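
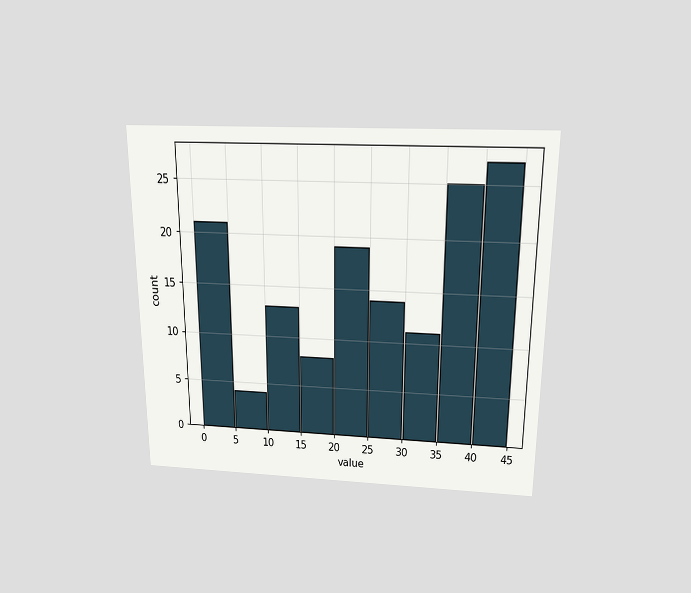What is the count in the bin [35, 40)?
The chart is viewed slightly from above. The [35, 40) bin has height 25.

25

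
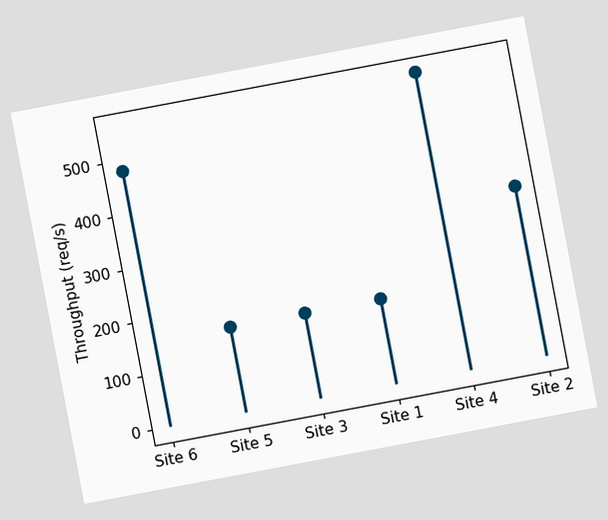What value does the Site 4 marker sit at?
The chart is tilted about 11° counter-clockwise. The Site 4 marker sits at 560req/s.

560req/s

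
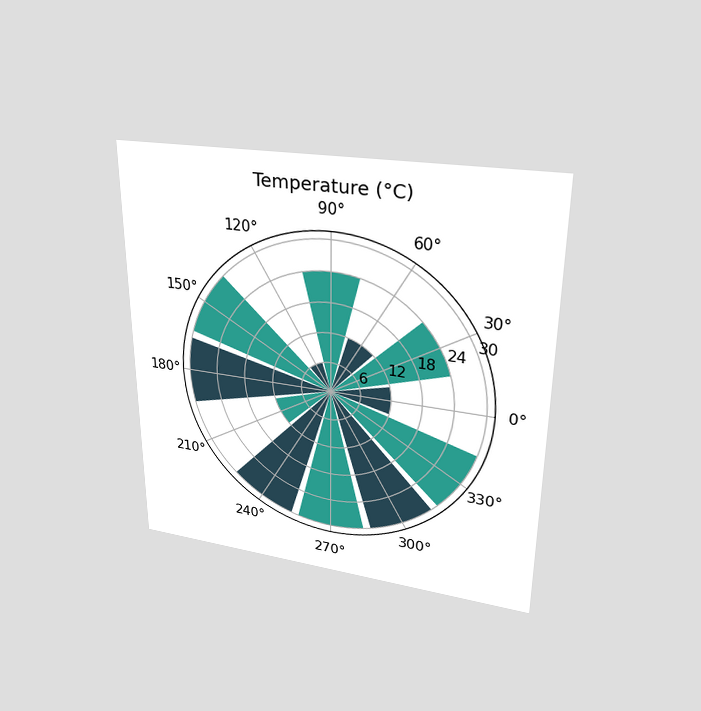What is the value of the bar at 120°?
6°C

The chart is viewed slightly from above. The bar at 120° reaches 6°C on the radial axis.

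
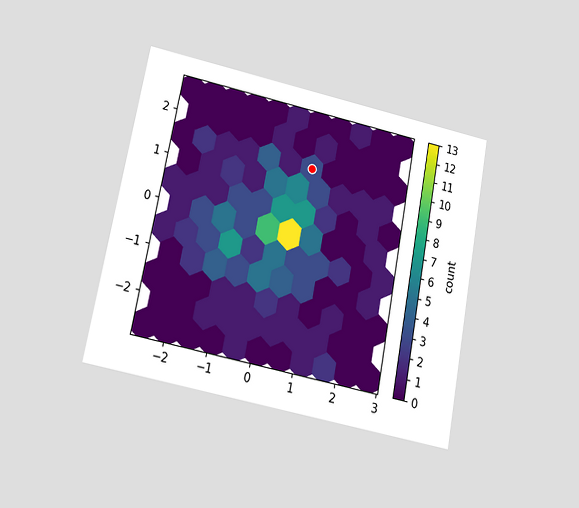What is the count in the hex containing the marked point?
The chart is tilted about 11° clockwise and viewed slightly from below. The marked hex reads 3 on the colorbar.

3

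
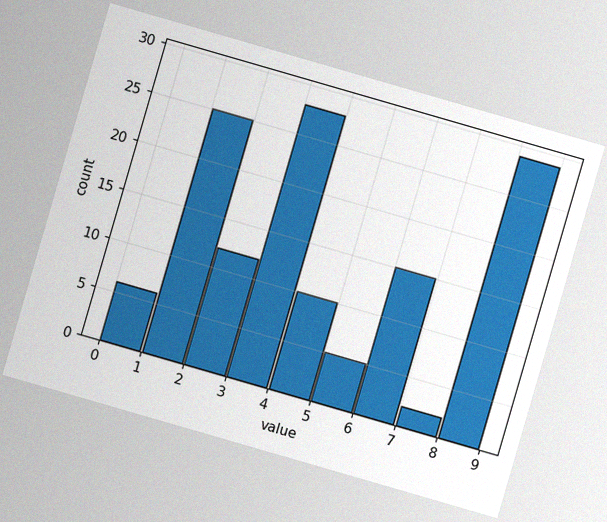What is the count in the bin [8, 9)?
The chart is tilted about 16° clockwise, with some photo noise. The [8, 9) bin has height 29.

29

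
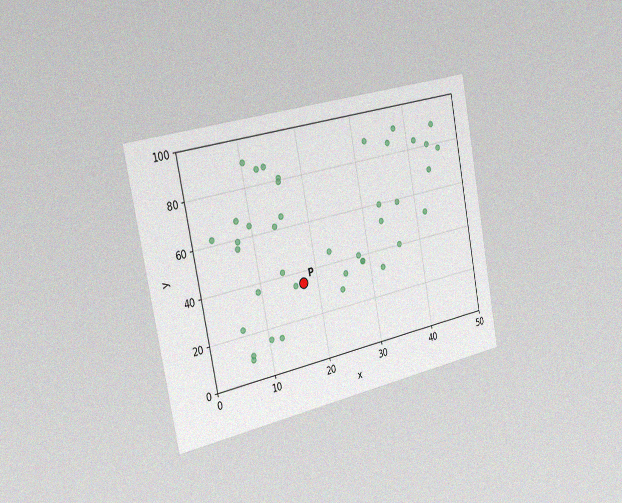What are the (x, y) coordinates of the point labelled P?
The chart is tilted about 11° counter-clockwise and viewed slightly from the left, with some photo noise. Following the gridlines from P to each axis, P sits at (17.5, 35).

(17.5, 35)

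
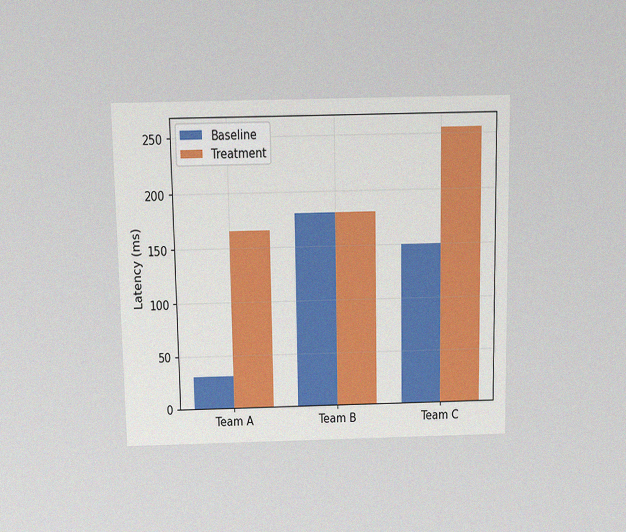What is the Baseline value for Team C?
The chart is viewed slightly from above, with some photo noise. The Baseline bar at Team C reaches 150ms on the y-axis.

150ms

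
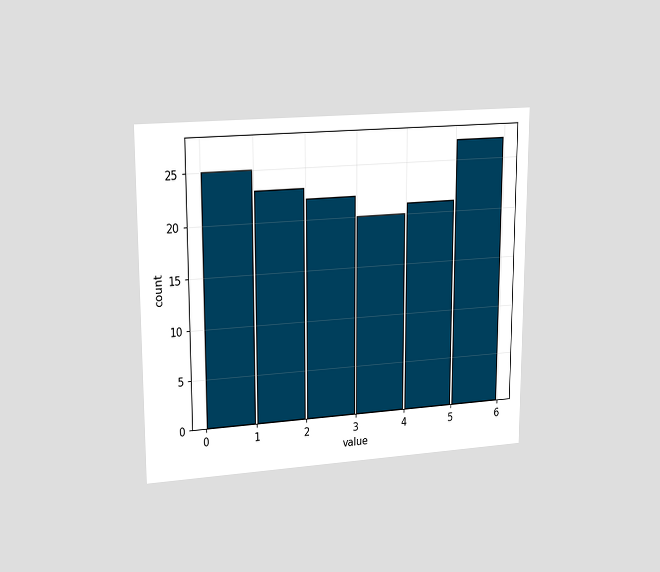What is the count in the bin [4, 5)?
The chart is viewed at a slight angle. The [4, 5) bin has height 21.

21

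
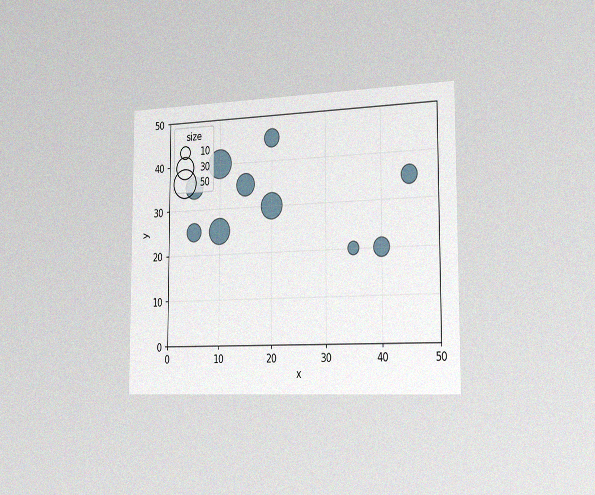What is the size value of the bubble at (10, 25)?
The chart is viewed slightly from the right, with some photo noise. Matching the bubble at (10, 25) against the size legend gives 40.

40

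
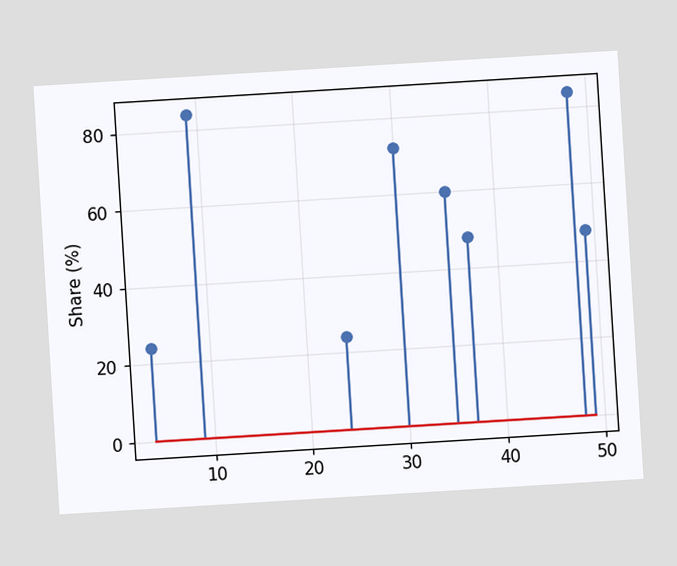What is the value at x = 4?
24%

The chart is tilted about 3° counter-clockwise. The stem at x=4 reaches 24%.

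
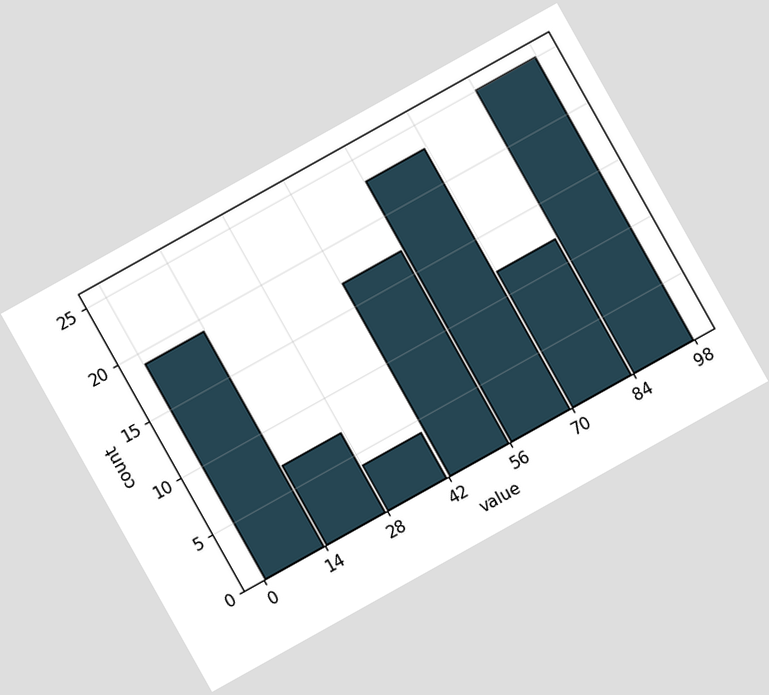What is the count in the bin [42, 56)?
17

The chart is tilted about 29° counter-clockwise. The [42, 56) bin has height 17.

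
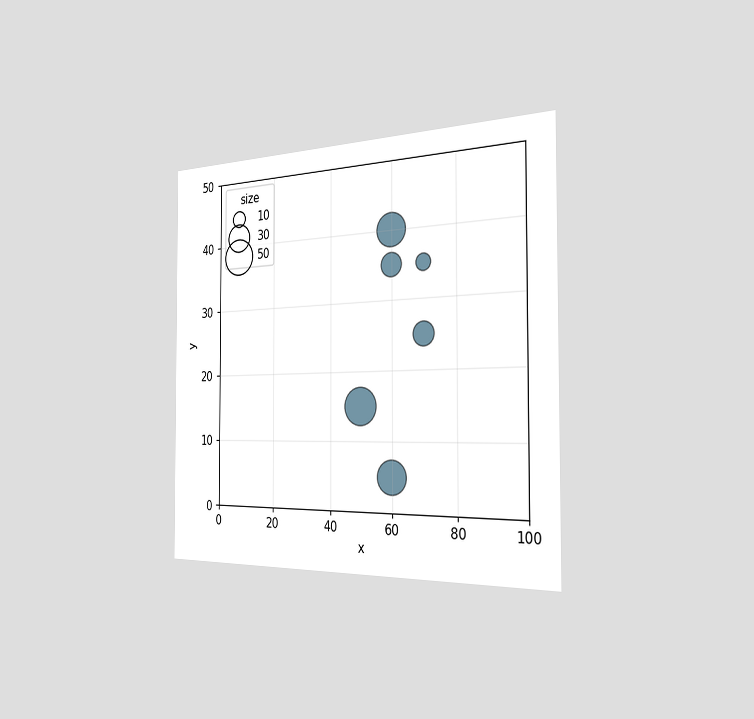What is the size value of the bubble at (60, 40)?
The chart is viewed slightly from the right. Matching the bubble at (60, 40) against the size legend gives 40.

40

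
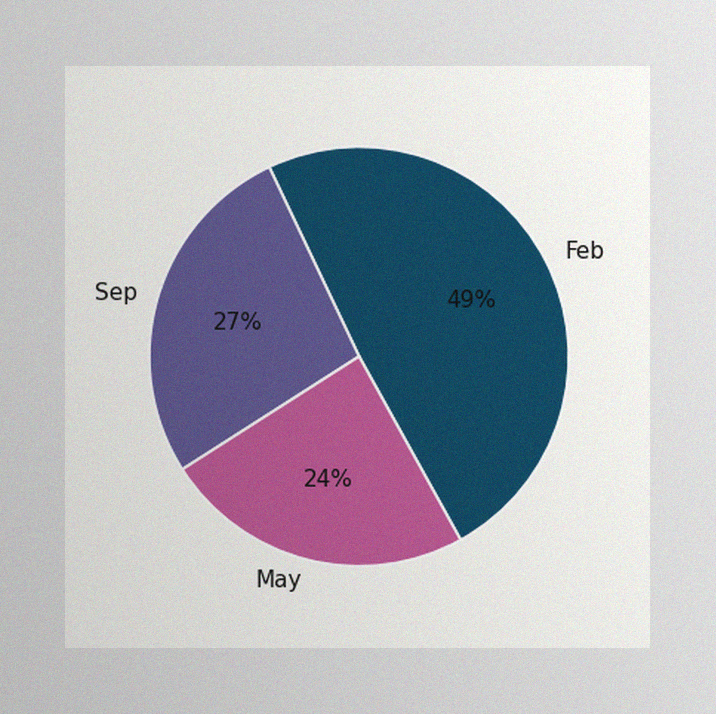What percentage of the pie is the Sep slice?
The image has some photo noise and uneven lighting. The Sep slice takes up 27% of the pie.

27%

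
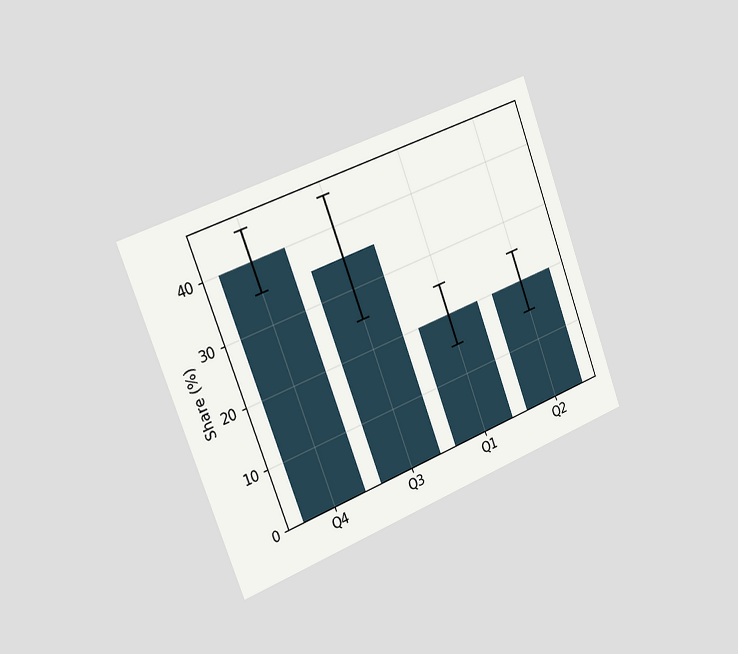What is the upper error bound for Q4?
45%

The chart is tilted about 21° counter-clockwise and viewed slightly from the left. The Q4 bar's upper whisker reaches 45%.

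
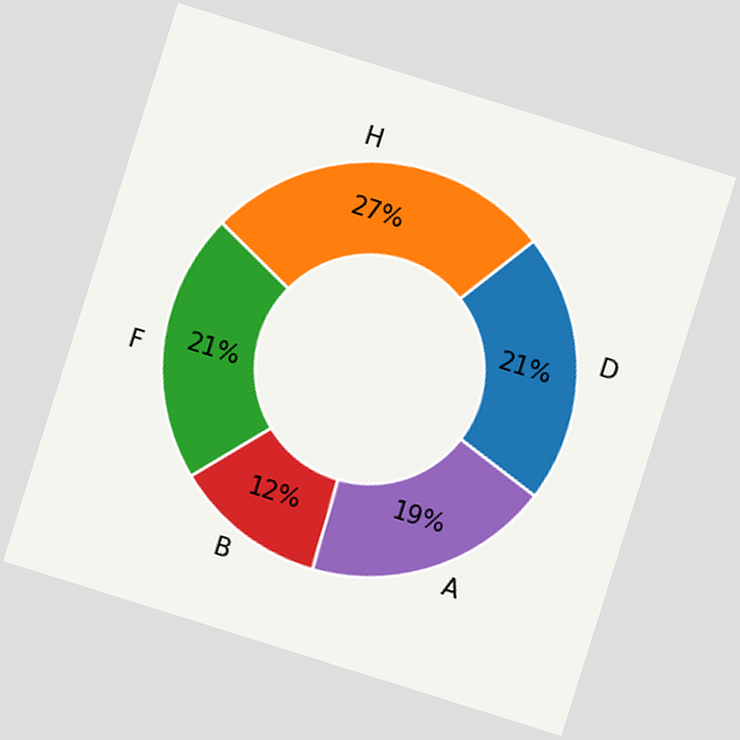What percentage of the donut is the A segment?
The chart is tilted about 17° clockwise. The A segment takes up 19% of the ring.

19%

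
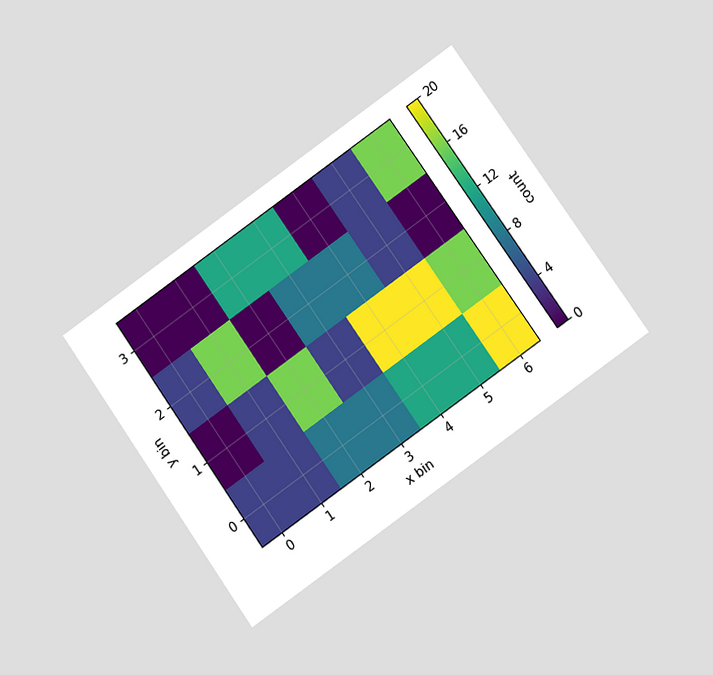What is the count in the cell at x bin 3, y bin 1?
The chart is tilted about 35° counter-clockwise and viewed at a slight angle. Matching the cell (3, 1) against the colorbar gives 4.

4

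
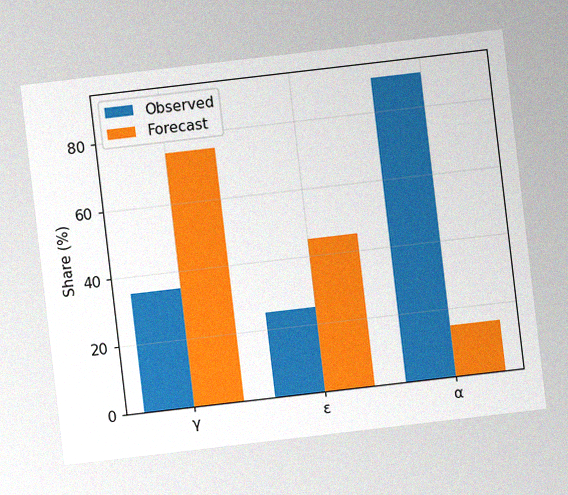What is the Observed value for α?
The chart is tilted about 7° counter-clockwise, with some photo noise. The Observed bar at α reaches 90% on the y-axis.

90%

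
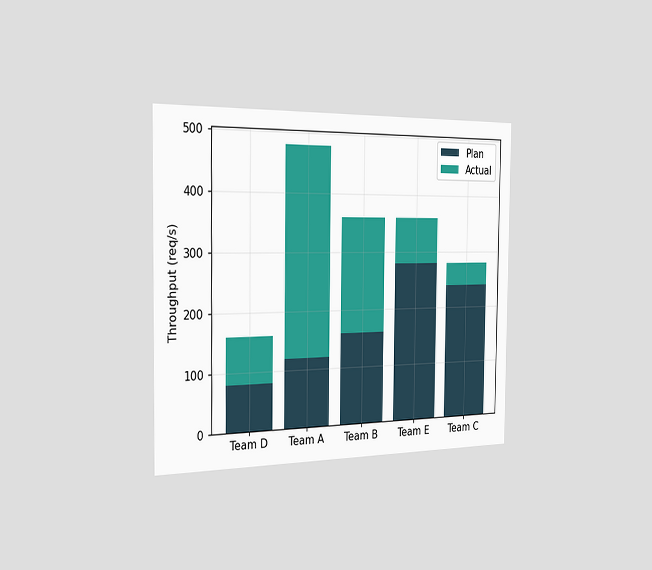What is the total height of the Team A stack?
The chart is viewed slightly from the left. The Team A stack's top reaches 480req/s on the y-axis.

480req/s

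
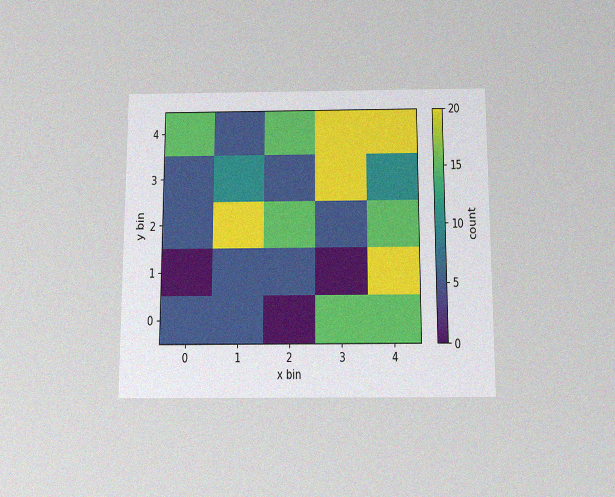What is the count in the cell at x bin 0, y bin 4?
The chart is viewed slightly from below, with some photo noise. Matching the cell (0, 4) against the colorbar gives 15.

15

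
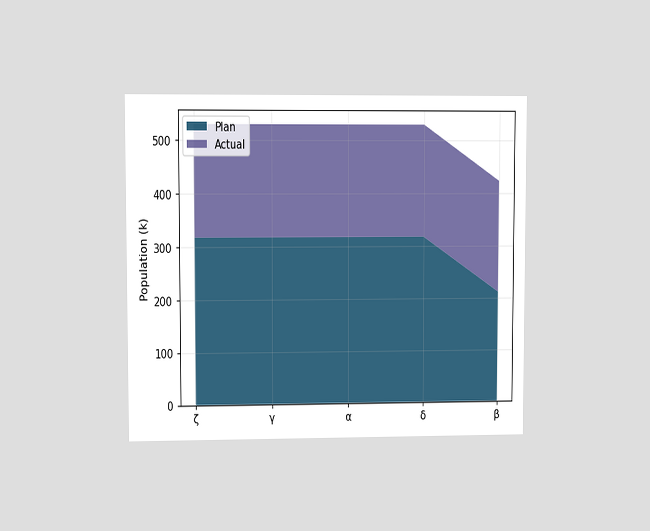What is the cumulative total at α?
530k

The chart is viewed at a slight angle. The stacked total at α reaches 530k.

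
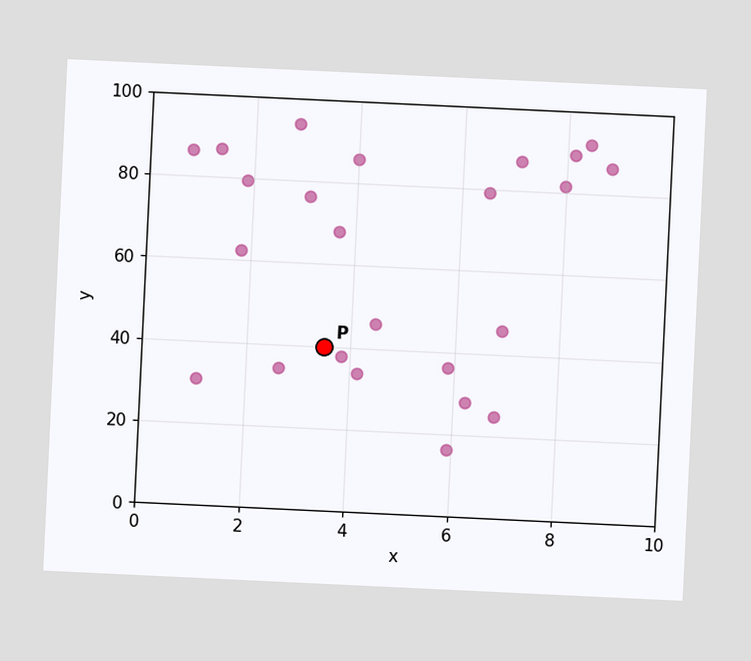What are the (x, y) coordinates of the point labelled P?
The chart is tilted about 3° clockwise. Following the gridlines from P to each axis, P sits at (3.5, 40).

(3.5, 40)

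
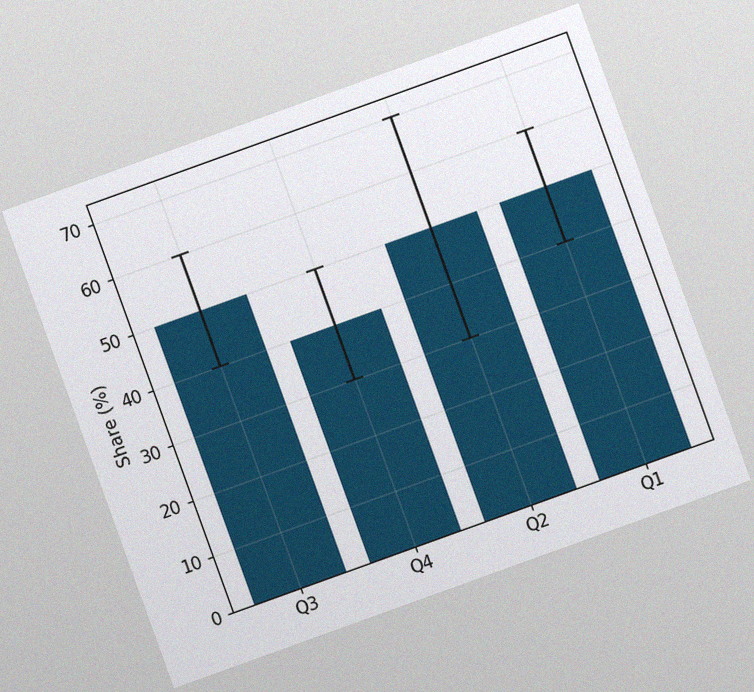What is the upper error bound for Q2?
The chart is tilted about 20° counter-clockwise, with some photo noise. The Q2 bar's upper whisker reaches 70%.

70%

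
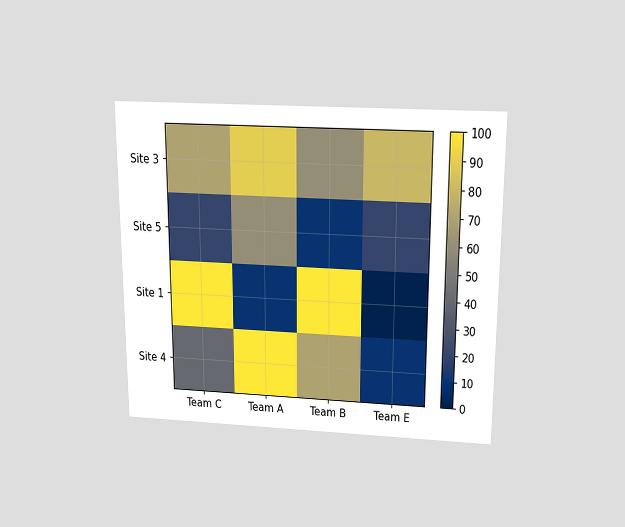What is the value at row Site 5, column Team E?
The chart is viewed slightly from above. Matching cell (Site 5, Team E) against the colorbar gives 20.

20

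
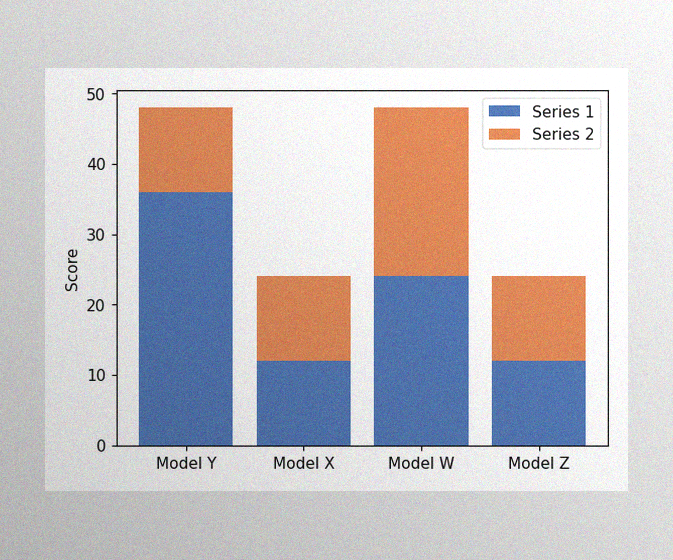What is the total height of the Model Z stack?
The image has some photo noise and uneven lighting. The Model Z stack's top reaches 24 on the y-axis.

24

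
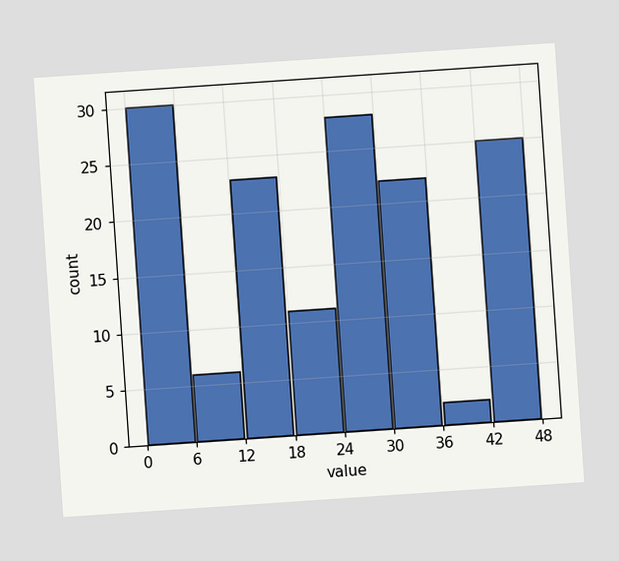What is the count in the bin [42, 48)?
25

The chart is tilted about 4° counter-clockwise. The [42, 48) bin has height 25.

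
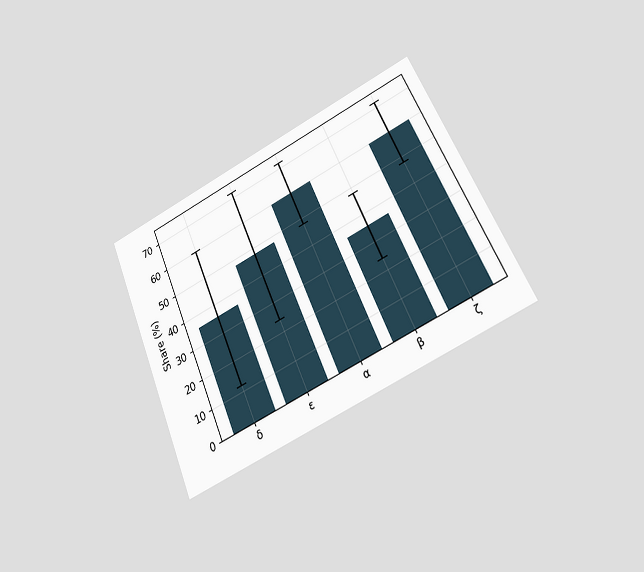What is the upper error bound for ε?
The chart is tilted about 24° counter-clockwise and viewed at a slight angle. The ε bar's upper whisker reaches 72%.

72%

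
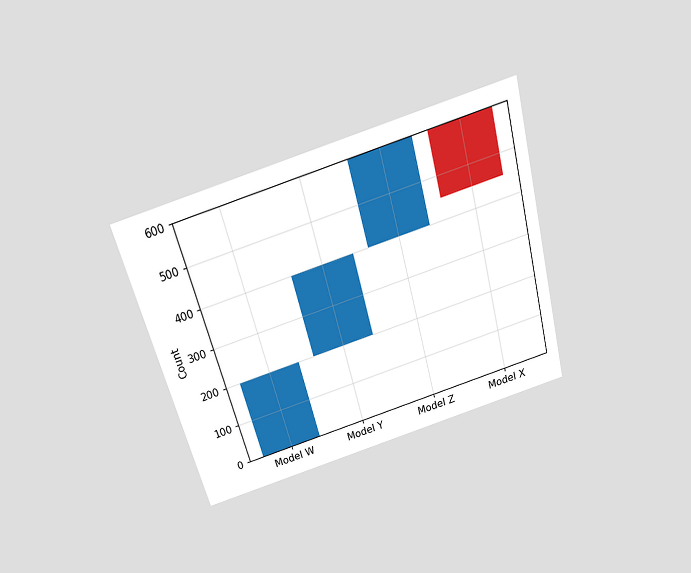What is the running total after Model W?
The chart is tilted about 15° counter-clockwise and viewed slightly from above. After Model W the running total reaches 200.

200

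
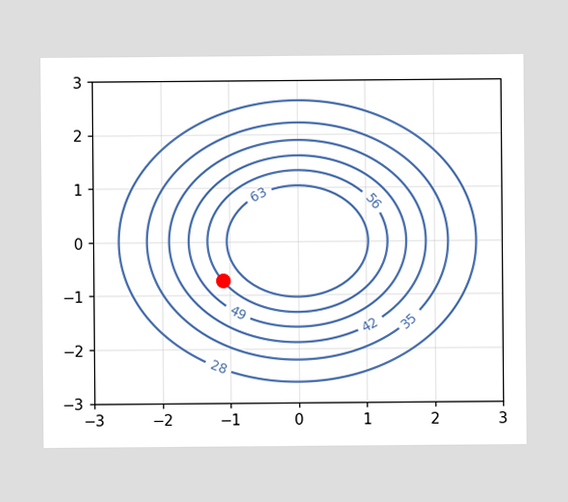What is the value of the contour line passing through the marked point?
The marked point sits on the contour labelled 56.

56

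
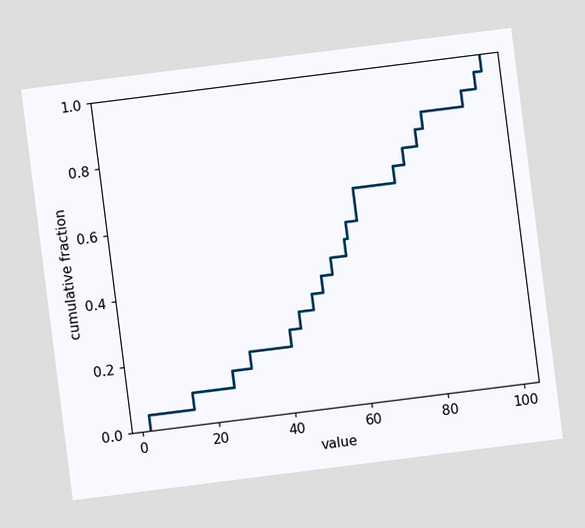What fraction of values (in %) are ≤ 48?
The chart is tilted about 7° counter-clockwise. At x=48 the ECDF step is at 35%.

35%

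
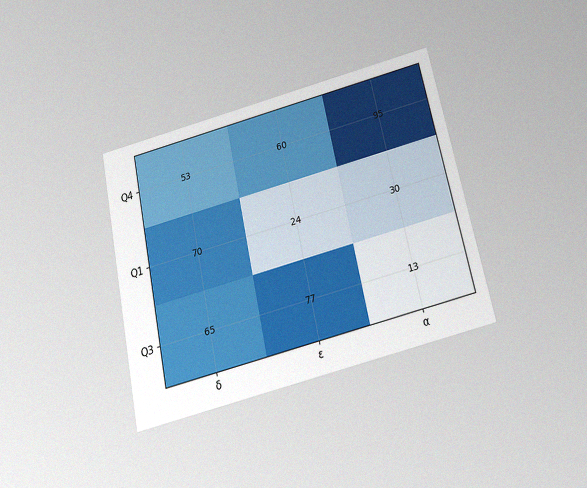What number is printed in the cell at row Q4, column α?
The chart is tilted about 12° counter-clockwise and viewed slightly from below, with some photo noise. The (Q4, α) cell reads 95.

95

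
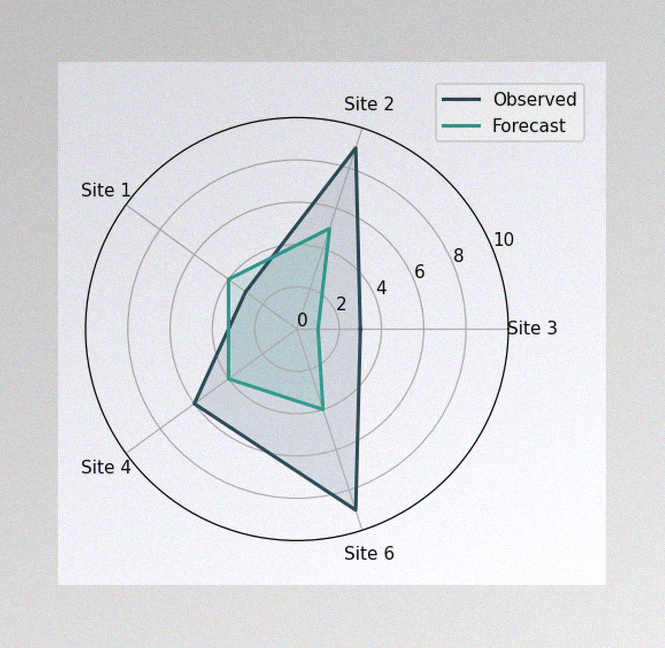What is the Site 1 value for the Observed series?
The image has some photo noise and uneven lighting. On the Site 1 axis, Observed reaches 3.

3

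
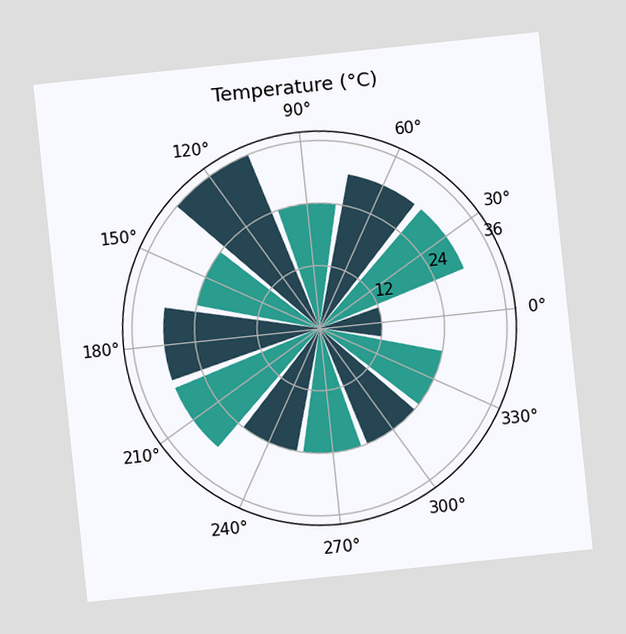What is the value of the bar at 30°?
The chart is tilted about 6° counter-clockwise. The bar at 30° reaches 30°C on the radial axis.

30°C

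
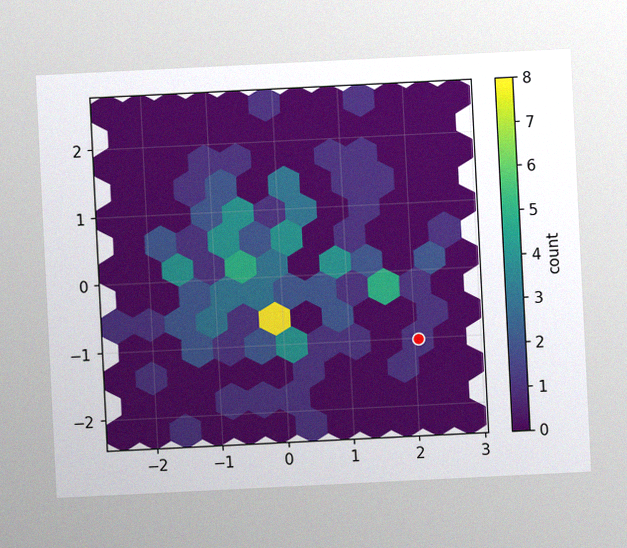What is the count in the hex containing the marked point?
The chart is tilted about 3° counter-clockwise, with some photo noise. The marked hex reads 1 on the colorbar.

1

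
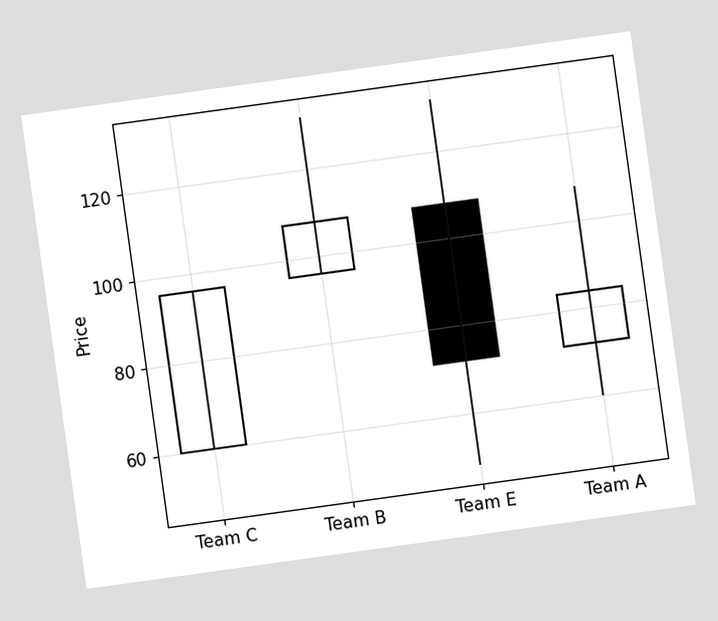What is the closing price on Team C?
The chart is tilted about 8° counter-clockwise. The Team C candle closes at 96.

96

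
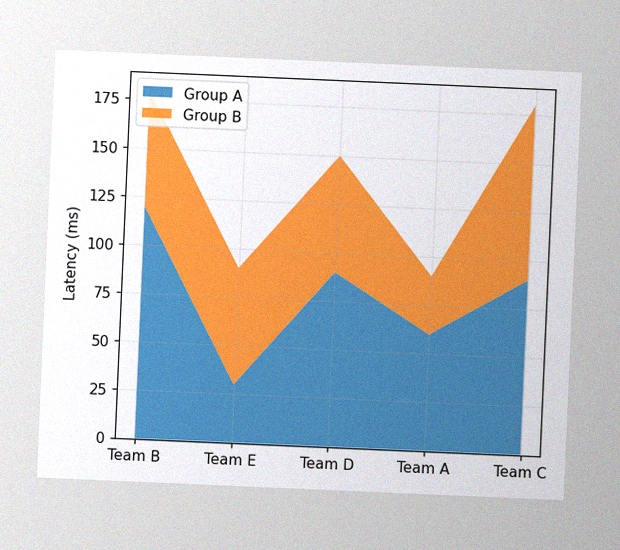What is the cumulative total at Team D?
150ms

The chart is tilted about 2° clockwise, with some photo noise. The stacked total at Team D reaches 150ms.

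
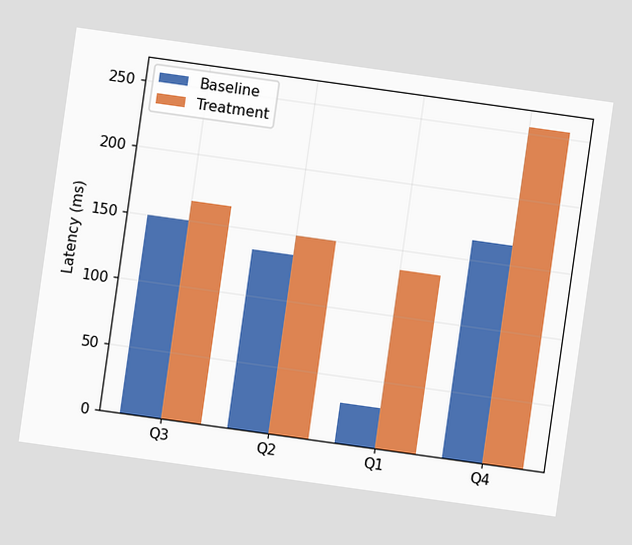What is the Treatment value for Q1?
135ms

The chart is tilted about 8° clockwise. The Treatment bar at Q1 reaches 135ms on the y-axis.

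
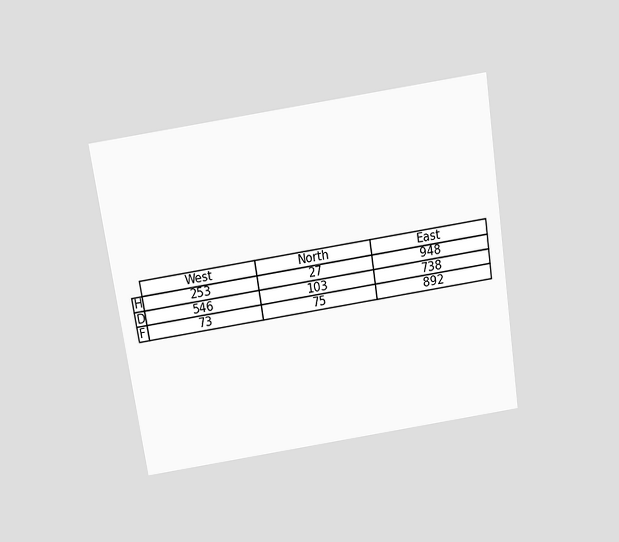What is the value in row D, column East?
The chart is tilted about 9° counter-clockwise and viewed slightly from above. The (D, East) cell reads 738.

738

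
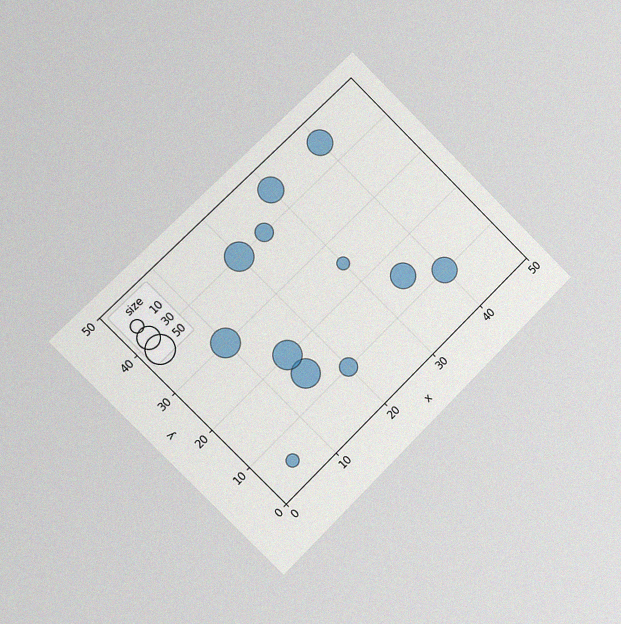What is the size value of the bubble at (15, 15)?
The chart is tilted about 45° counter-clockwise and viewed slightly from the left, with some photo noise. Matching the bubble at (15, 15) against the size legend gives 50.

50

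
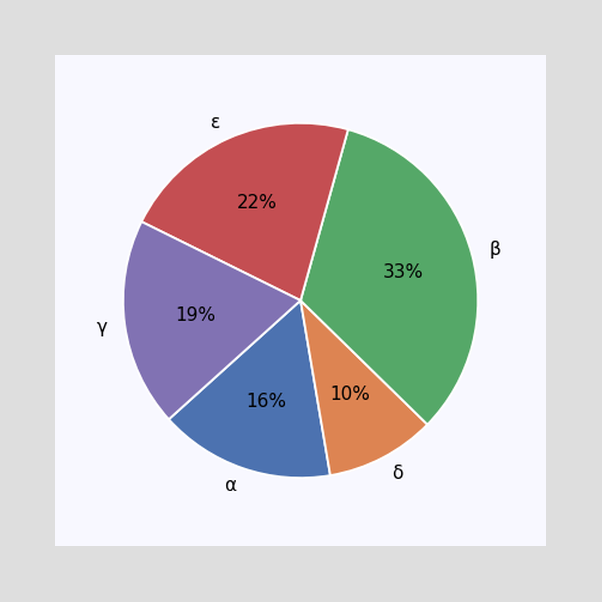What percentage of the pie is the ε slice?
22%

The ε slice takes up 22% of the pie.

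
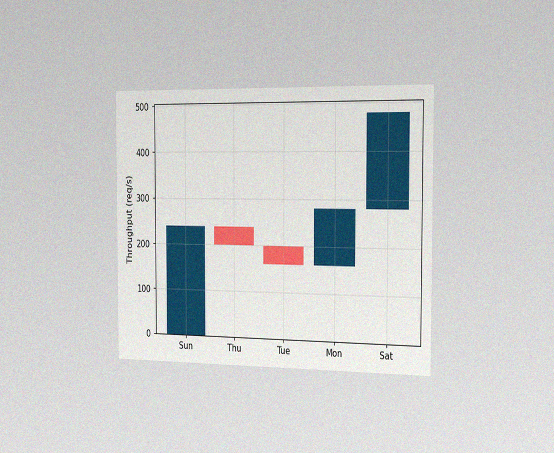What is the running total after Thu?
The chart is viewed slightly from the right, with some photo noise. After Thu the running total reaches 200req/s.

200req/s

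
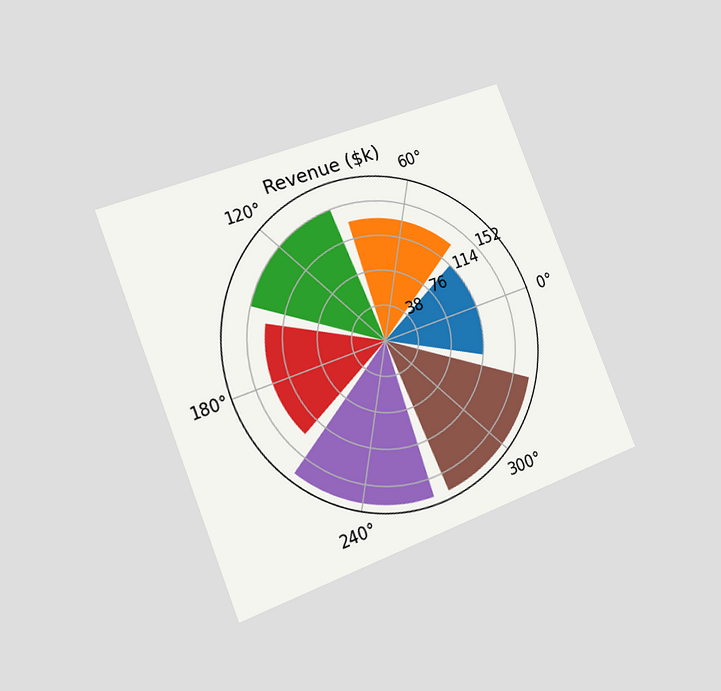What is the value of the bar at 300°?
$171k

The chart is tilted about 22° counter-clockwise and viewed slightly from the left. The bar at 300° reaches $171k on the radial axis.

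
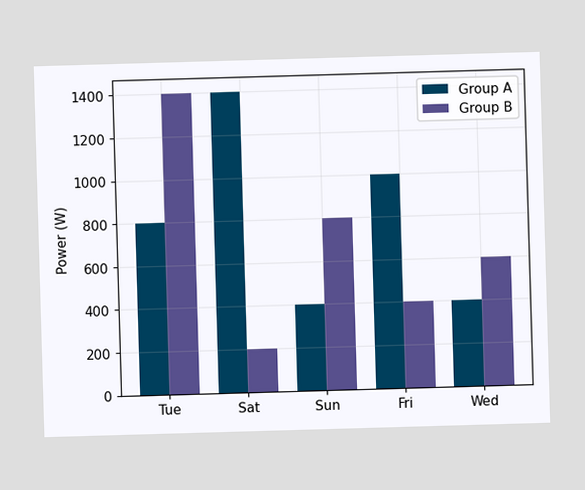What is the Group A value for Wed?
The Group A bar at Wed reaches 400W on the y-axis.

400W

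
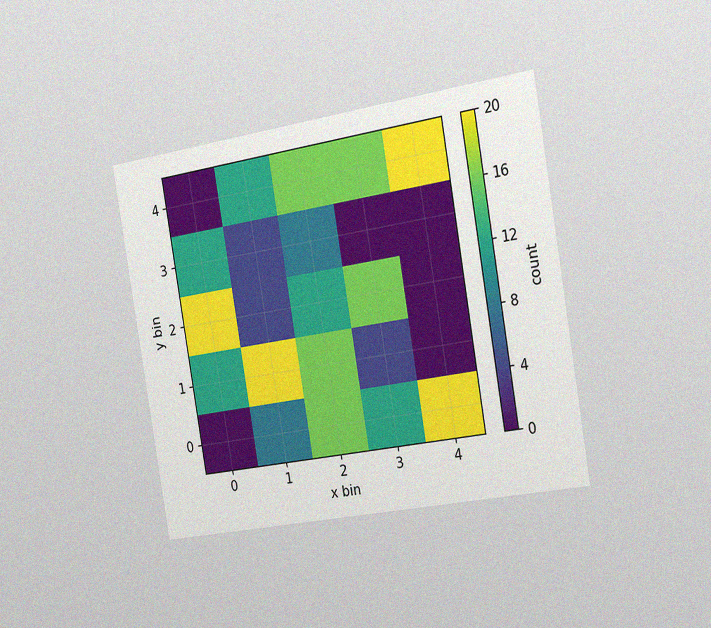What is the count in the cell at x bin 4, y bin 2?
0

The chart is tilted about 10° counter-clockwise and viewed slightly from the right, with some photo noise. Matching the cell (4, 2) against the colorbar gives 0.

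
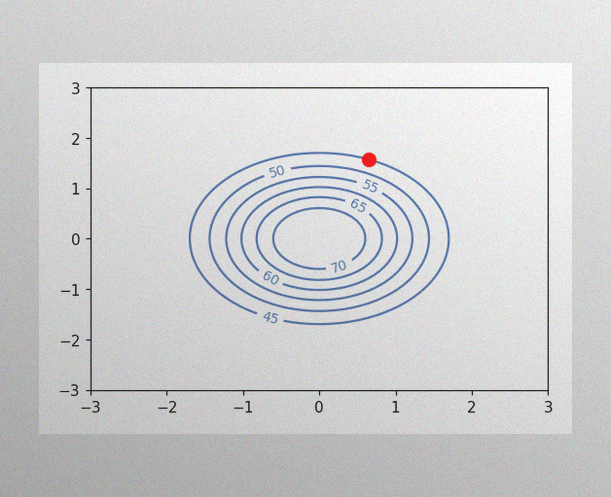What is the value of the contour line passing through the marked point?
The image has some photo noise and uneven lighting. The marked point sits on the contour labelled 45.

45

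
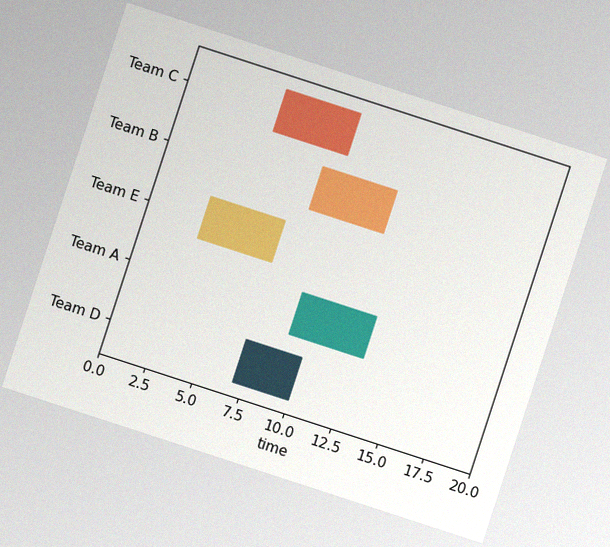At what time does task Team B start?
The chart is tilted about 18° clockwise, with some photo noise. The Team B bar begins at t=8.

8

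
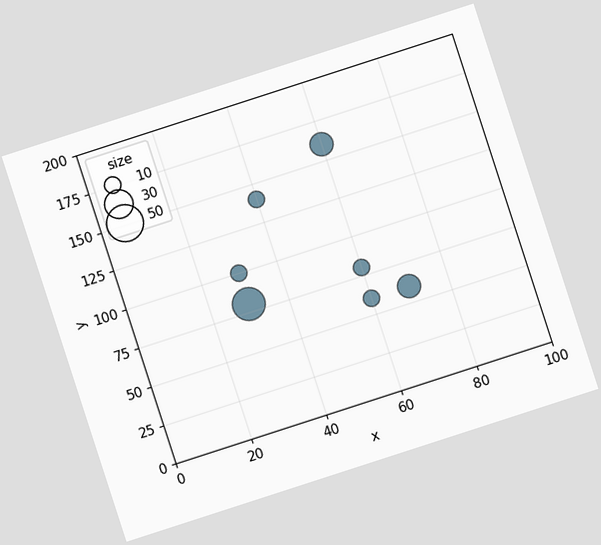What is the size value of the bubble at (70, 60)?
20

The chart is tilted about 18° counter-clockwise. Matching the bubble at (70, 60) against the size legend gives 20.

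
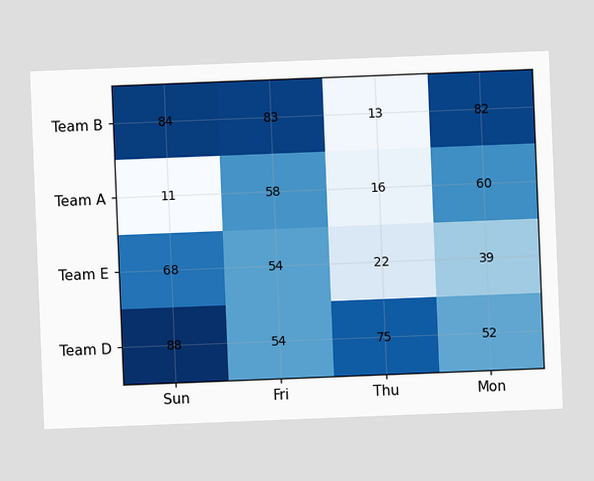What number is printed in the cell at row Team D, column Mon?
The chart is tilted about 2° counter-clockwise. The (Team D, Mon) cell reads 52.

52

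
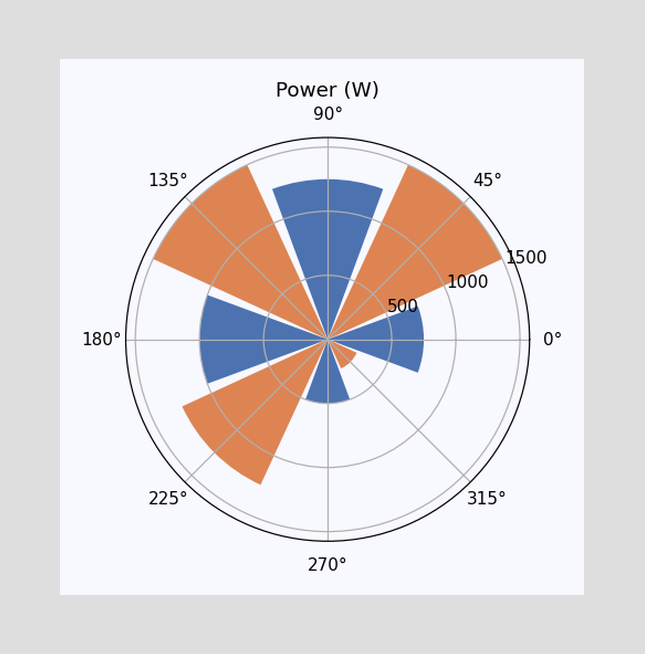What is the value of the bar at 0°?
750W

The bar at 0° reaches 750W on the radial axis.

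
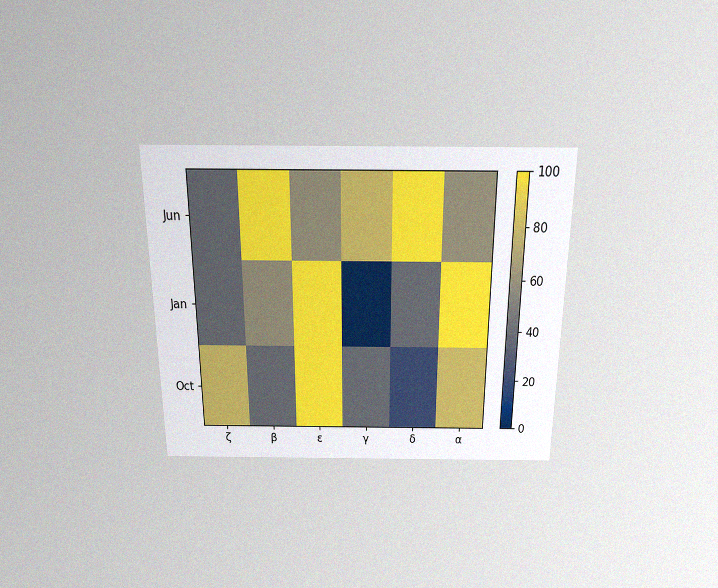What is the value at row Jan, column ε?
The chart is viewed slightly from above, with some photo noise. Matching cell (Jan, ε) against the colorbar gives 100.

100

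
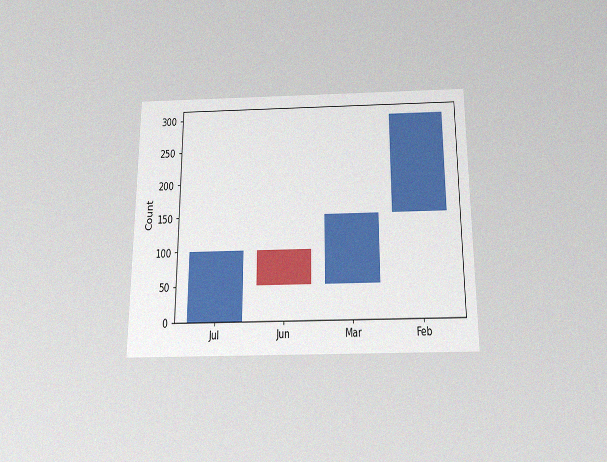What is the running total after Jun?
The chart is viewed slightly from below, with some photo noise. After Jun the running total reaches 50.

50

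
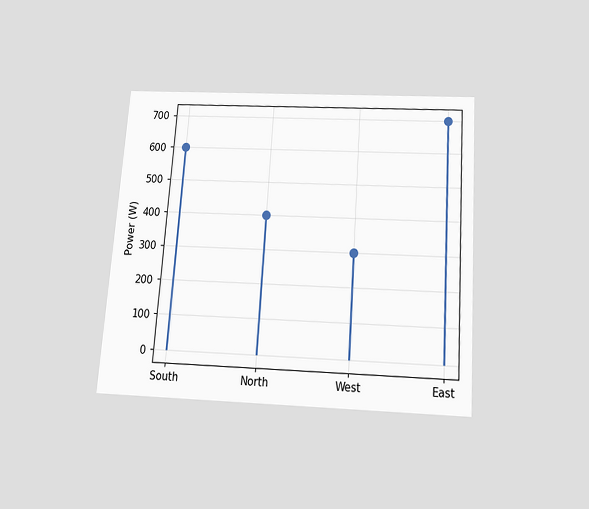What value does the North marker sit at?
The chart is tilted about 4° clockwise and viewed slightly from below. The North marker sits at 400W.

400W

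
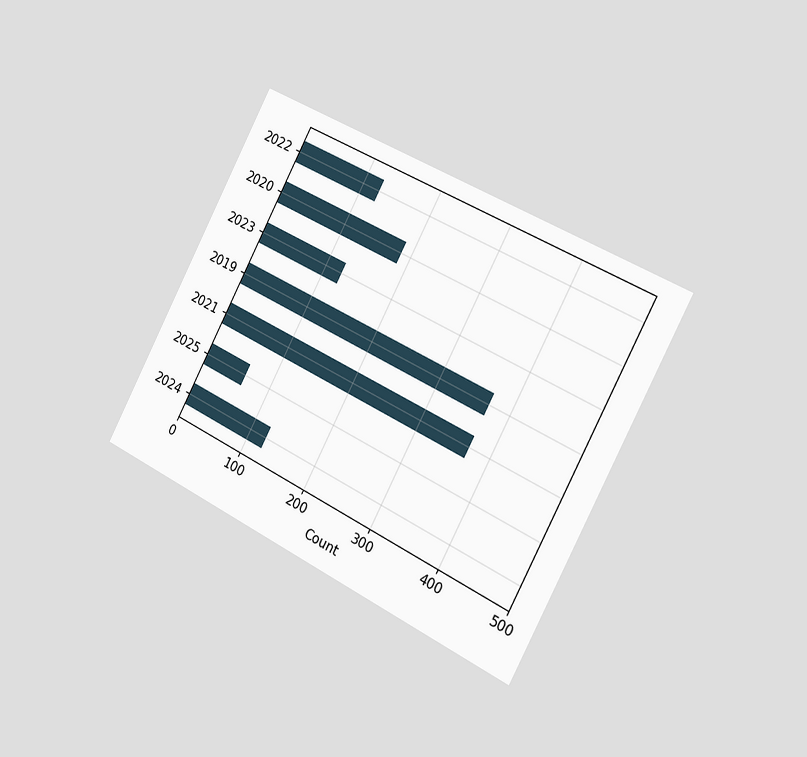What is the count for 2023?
124

The chart is tilted about 27° clockwise and viewed slightly from the right. Reading along the chart's x-axis, the 2023 bar reaches 124.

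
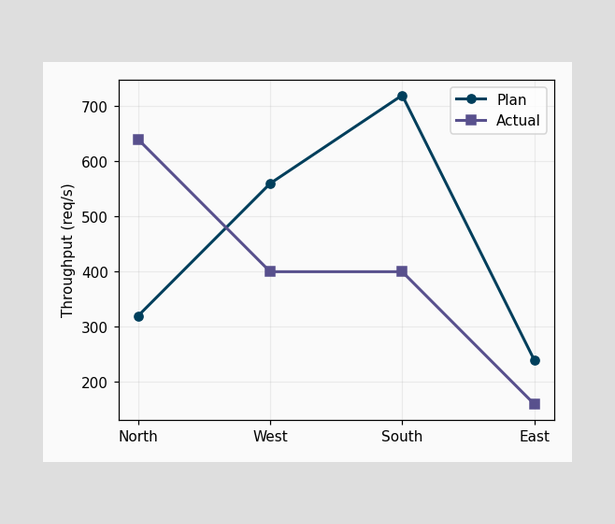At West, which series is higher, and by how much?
At West, Plan sits above the other line by 160req/s.

Plan, by 160req/s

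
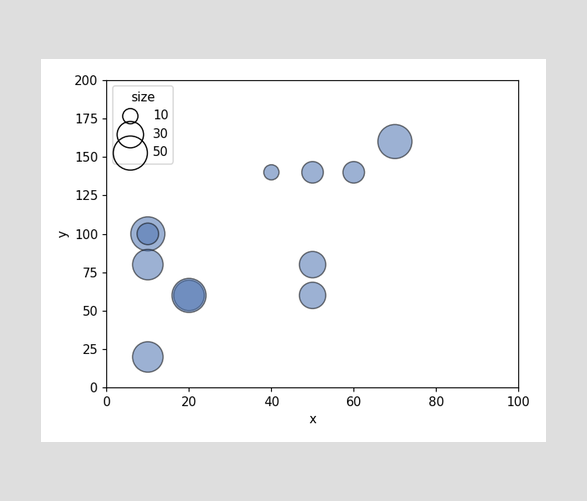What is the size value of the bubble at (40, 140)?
Matching the bubble at (40, 140) against the size legend gives 10.

10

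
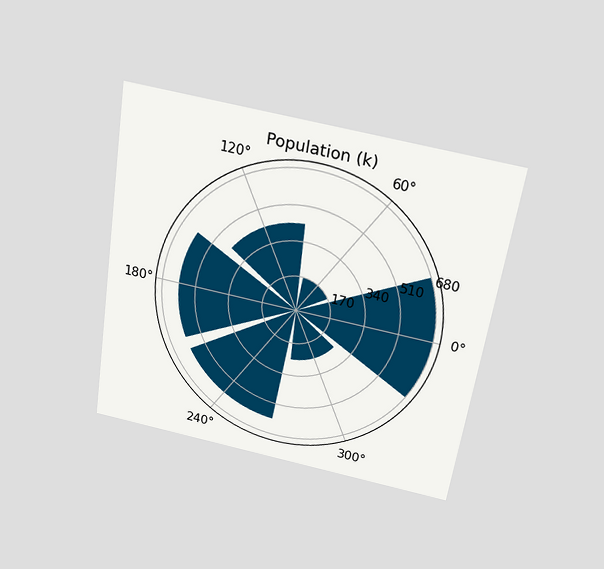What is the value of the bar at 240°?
595k

The chart is tilted about 9° clockwise and viewed slightly from above. The bar at 240° reaches 595k on the radial axis.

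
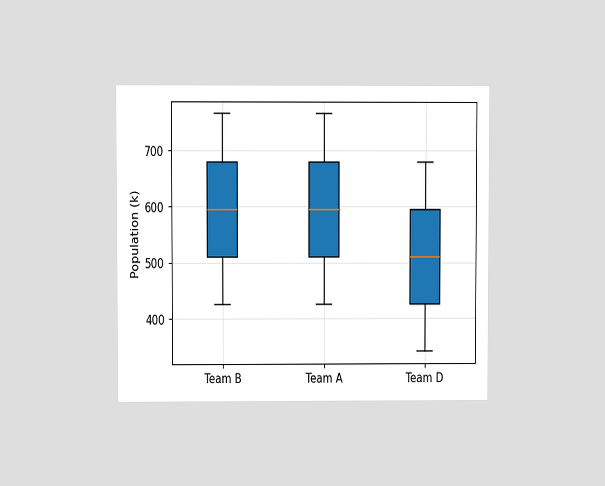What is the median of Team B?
The chart is viewed at a slight angle. The median line in the Team B box sits at 595k.

595k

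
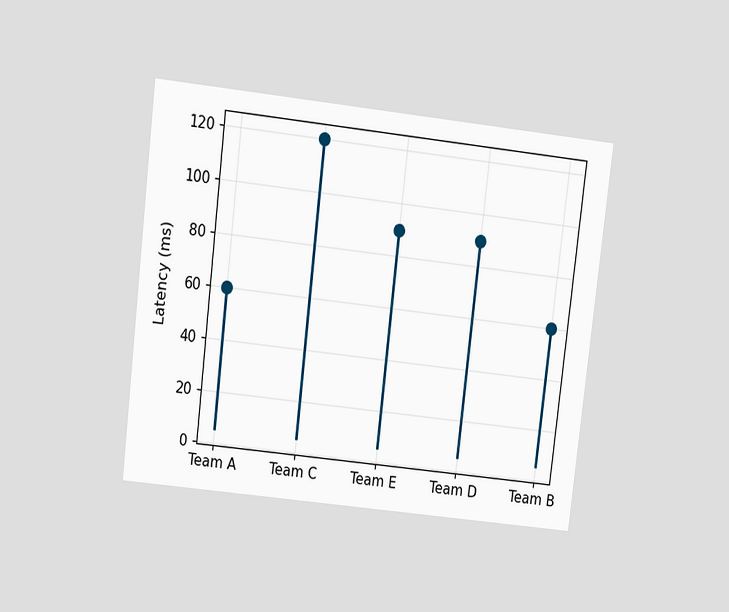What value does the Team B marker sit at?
The chart is tilted about 7° clockwise and viewed slightly from above. The Team B marker sits at 60ms.

60ms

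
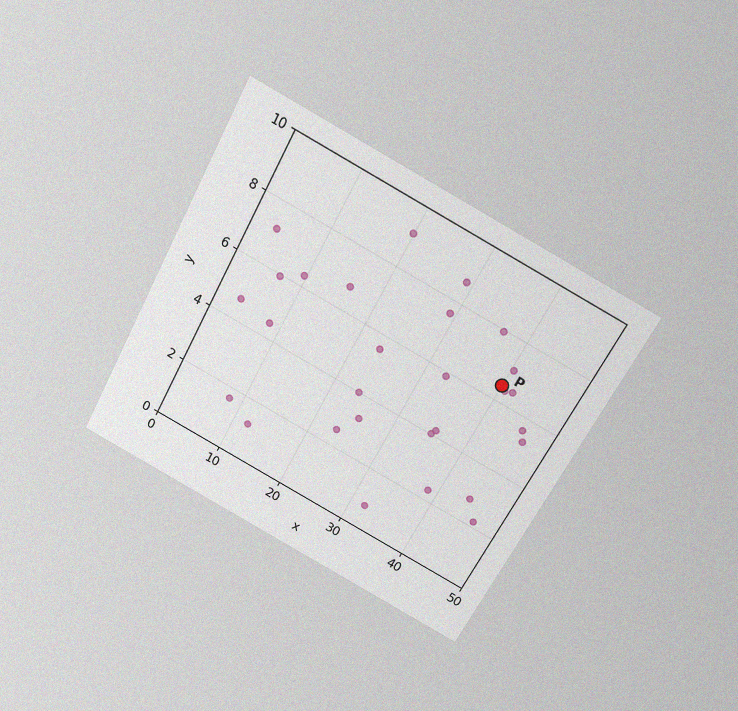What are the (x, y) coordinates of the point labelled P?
The chart is tilted about 28° clockwise and viewed slightly from above, with some photo noise. Following the gridlines from P to each axis, P sits at (40, 6.5).

(40, 6.5)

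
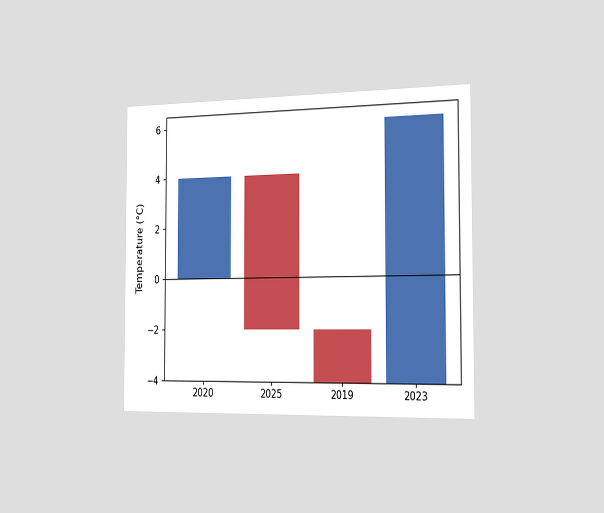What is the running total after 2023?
The chart is viewed slightly from the right. After 2023 the running total reaches 6°C.

6°C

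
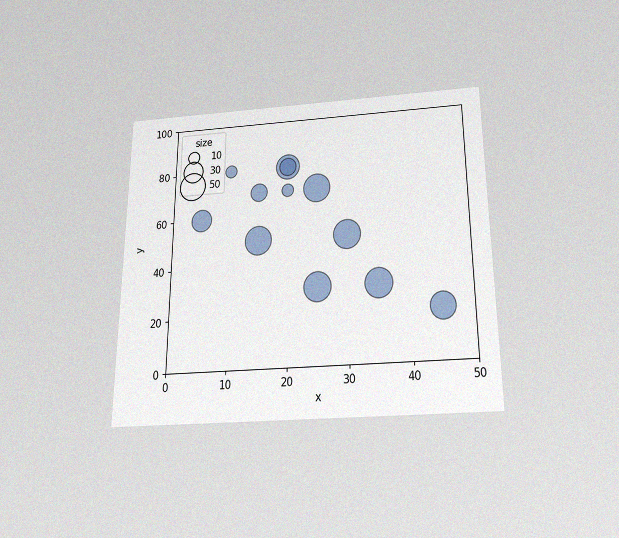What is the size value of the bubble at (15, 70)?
The chart is viewed slightly from below, with some photo noise. Matching the bubble at (15, 70) against the size legend gives 20.

20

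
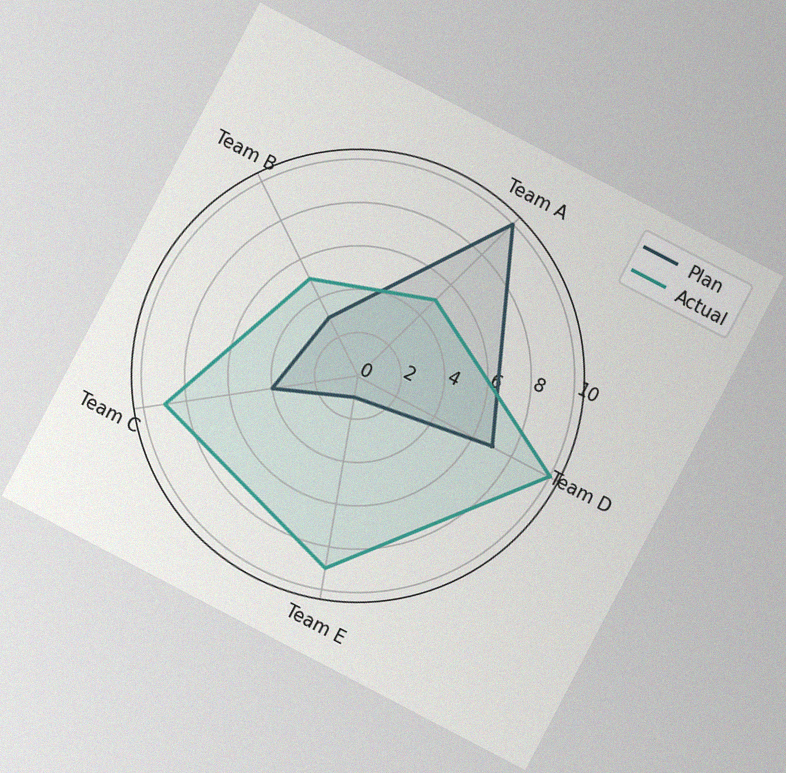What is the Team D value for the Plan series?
7

The chart is tilted about 28° clockwise, with some photo noise. On the Team D axis, Plan reaches 7.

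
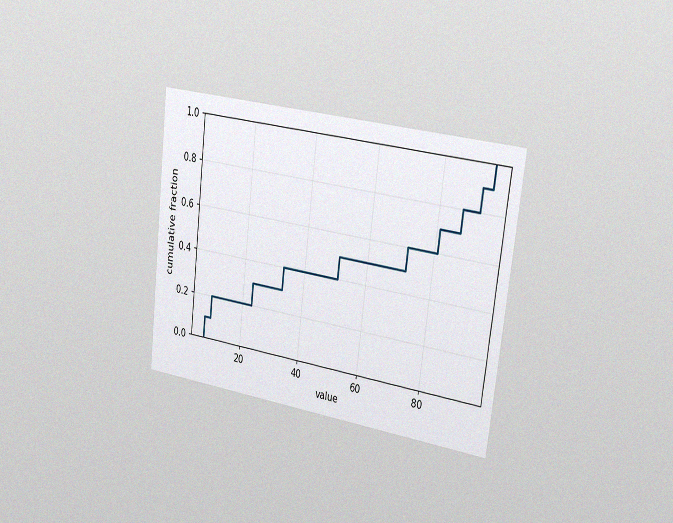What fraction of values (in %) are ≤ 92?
The chart is tilted about 7° clockwise and viewed slightly from the right, with some photo noise. At x=92 the ECDF step is at 90%.

90%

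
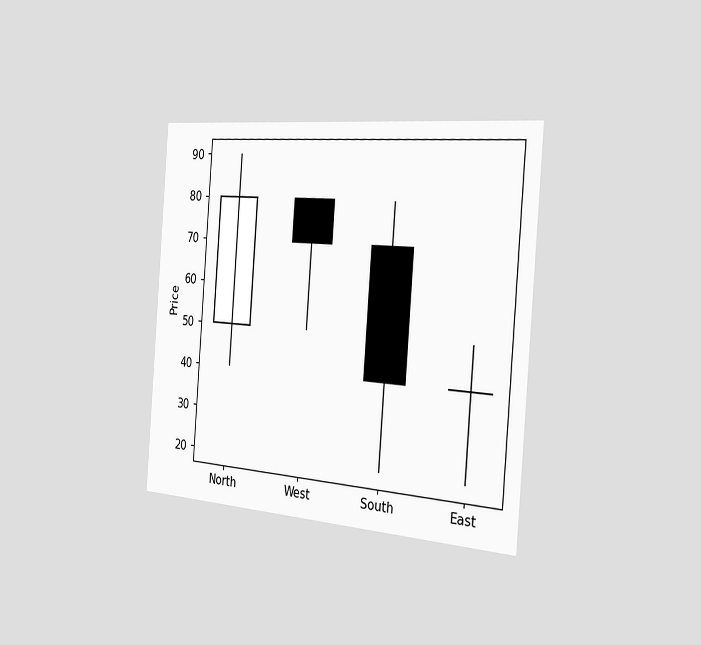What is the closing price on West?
70

The chart is tilted about 4° clockwise and viewed slightly from the right. The West candle closes at 70.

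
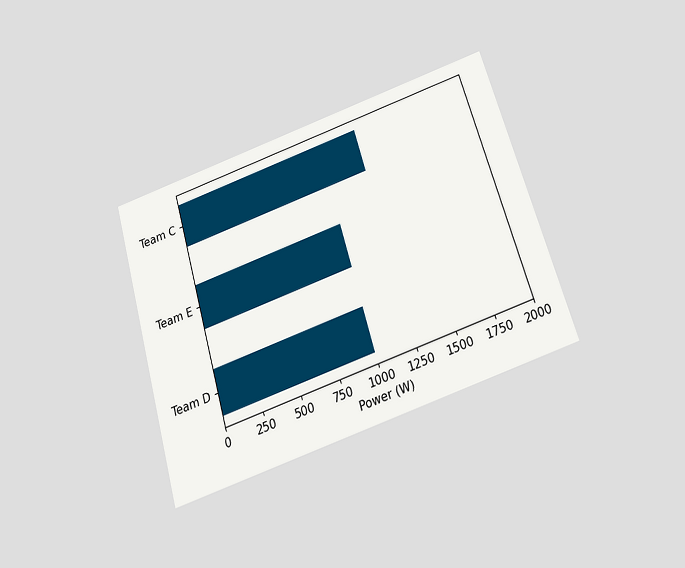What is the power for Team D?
The chart is tilted about 16° counter-clockwise and viewed slightly from below. Reading along the chart's x-axis, the Team D bar reaches 1000W.

1000W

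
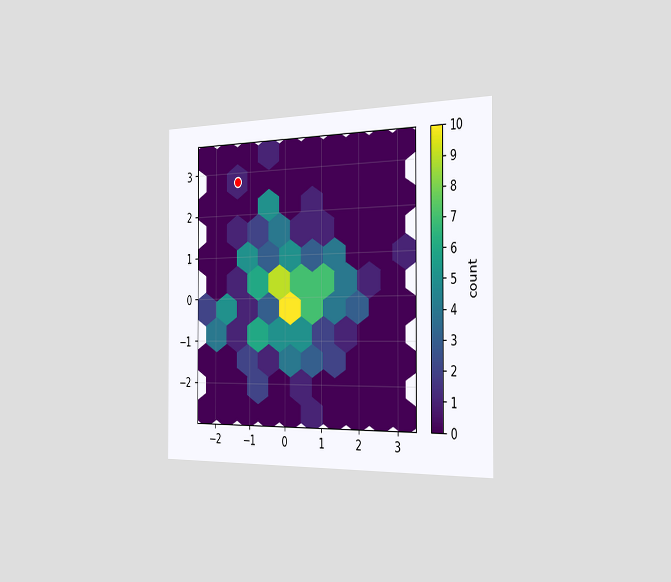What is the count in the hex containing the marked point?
1

The chart is viewed slightly from the right. The marked hex reads 1 on the colorbar.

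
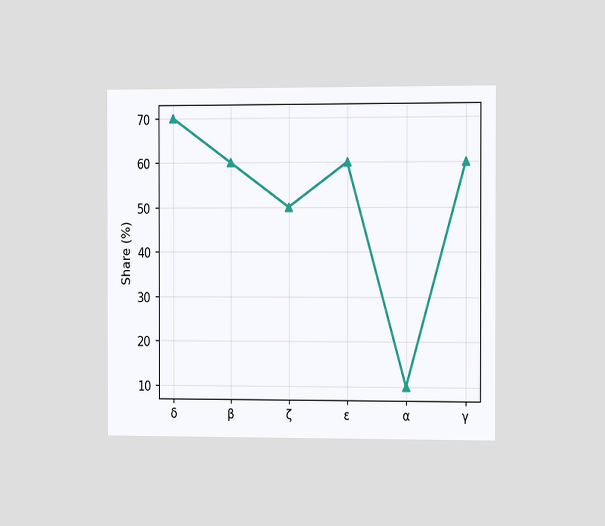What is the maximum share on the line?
70%

The chart is viewed slightly from the right. The highest point is at δ, and reading across to the y-axis gives 70%.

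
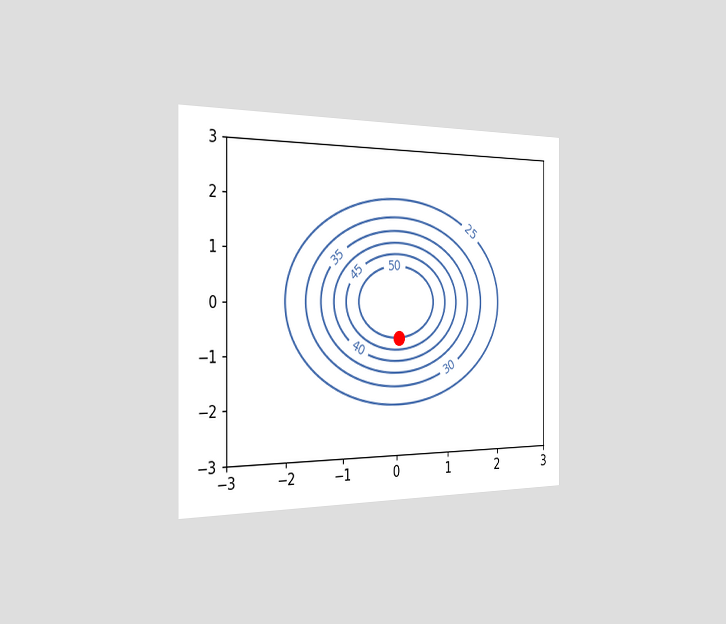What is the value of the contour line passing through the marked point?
The chart is viewed slightly from the left. The marked point sits on the contour labelled 50.

50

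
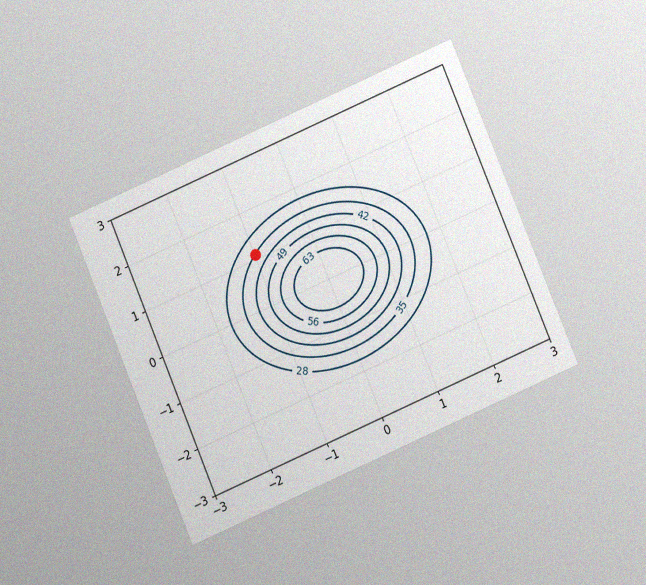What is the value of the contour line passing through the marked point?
35

The chart is tilted about 23° counter-clockwise and viewed at a slight angle, with some photo noise. The marked point sits on the contour labelled 35.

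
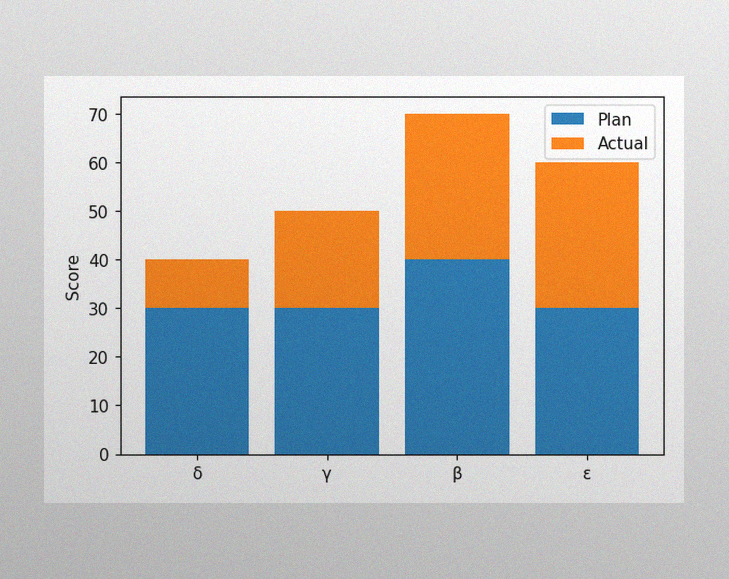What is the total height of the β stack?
70

The image has some photo noise and uneven lighting. The β stack's top reaches 70 on the y-axis.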